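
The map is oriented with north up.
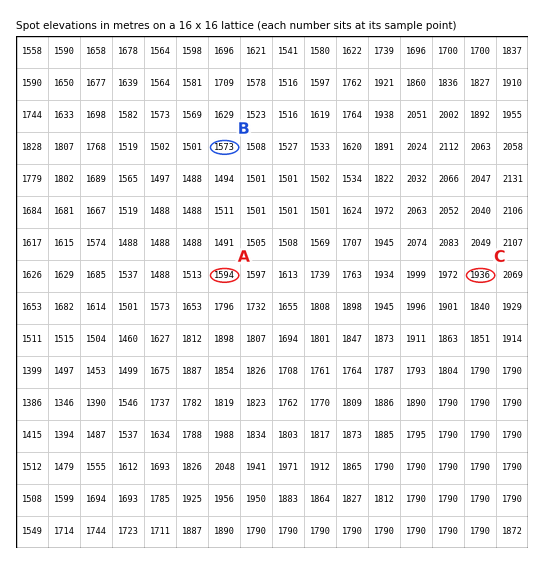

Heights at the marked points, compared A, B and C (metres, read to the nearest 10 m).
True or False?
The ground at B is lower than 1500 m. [False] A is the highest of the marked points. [False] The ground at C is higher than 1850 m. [True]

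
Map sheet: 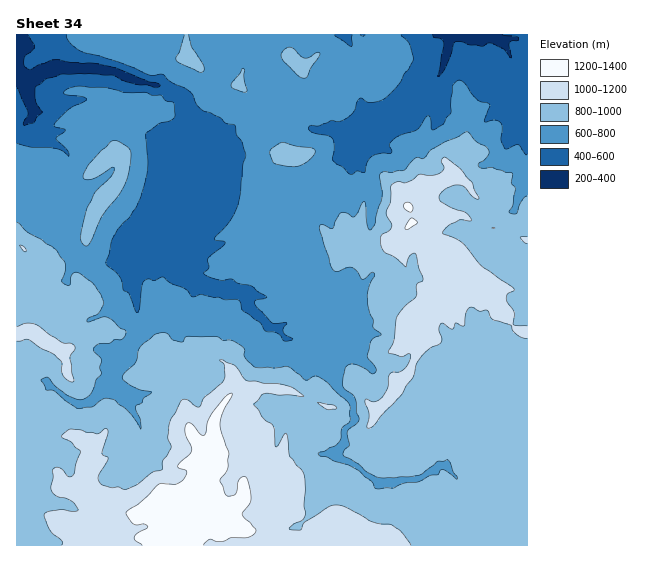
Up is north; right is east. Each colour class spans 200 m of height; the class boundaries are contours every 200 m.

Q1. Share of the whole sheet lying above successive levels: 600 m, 84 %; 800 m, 53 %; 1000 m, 18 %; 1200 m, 3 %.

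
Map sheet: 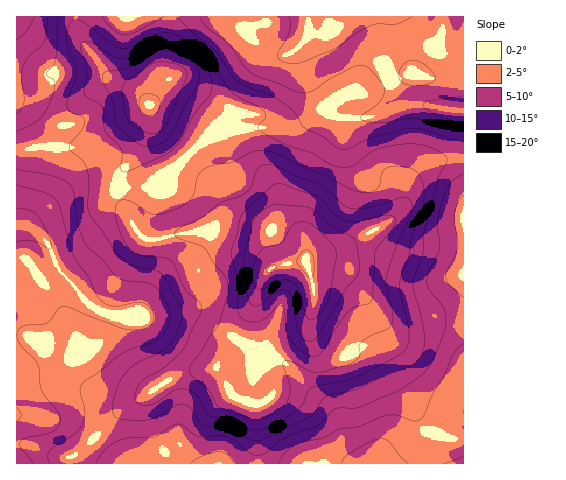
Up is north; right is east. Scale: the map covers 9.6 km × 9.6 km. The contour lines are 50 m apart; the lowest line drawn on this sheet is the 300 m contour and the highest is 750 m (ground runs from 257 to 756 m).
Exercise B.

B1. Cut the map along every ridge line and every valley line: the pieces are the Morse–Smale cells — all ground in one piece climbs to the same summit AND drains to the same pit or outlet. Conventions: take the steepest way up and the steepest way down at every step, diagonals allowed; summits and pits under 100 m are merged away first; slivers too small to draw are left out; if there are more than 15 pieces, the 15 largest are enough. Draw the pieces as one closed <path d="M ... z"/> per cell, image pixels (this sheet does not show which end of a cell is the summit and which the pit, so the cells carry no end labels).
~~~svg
<path d="M463 158l-22 2-18 8-11 11-5 10-3 14-4 8-22 17-37 20-27 7-8 6-20 2-16 6-9 12-9 27-36 59-27 4-10 3-49 30-13 10-28 30-19 13 0 6 393 1z"/><path d="M463 16l-222 0 1 8 7 11 11 11 12 7 12 1 7-2 13-11-4 9 1 11 4 13 17 29 0 5-14 12-16 8-43 0-31 4-21 14-38 37-11 5-29 1 0 5 3 10 12 23 10 11 7 2 62-12 23 0 17 4 13 6 7 30 13-5 20-2 8-6 27-7 43-23 16-14 4-8 3-14 5-10 11-11 18-8 23-2z"/><path d="M54 147l-16 0-22 4 1 313 52 0 1-7 19-13 28-30 13-10 49-30 10-3 27-4 36-59 11-31 10-10-7-29-13-6-17-4-23 0-60 12-9-2-8-8-8-14-6-12-4-15-43 0-13 7-33 26-5 3 7-8 13-21 8-27z"/><path d="M239 16l-162 1 0 10 4 13 24 33 6 6 28 14 11 13-3 25-13 26-14 18-1 14 29-1 11-5 38-37 21-14 31-4 43 0 16-8 14-12 0-5-13-22-8-20-1-11 2-7-11 9-7 2-12-1-12-7-11-11z"/><path d="M76 16l-60 1 0 86 16 6 19 17 3 10 1 11 23 0 13-4 58-38-10-12-28-14-6-6-9-14-14-17-5-15z"/><path d="M150 106l-59 37-13 4-23 0-3 22-8 27-19 27 4-1 16-14 30-19 43 0 2-14 14-18 13-26z"/><path d="M19 104l-3 0 0 46 38-3 0-11-3-10-19-17z"/>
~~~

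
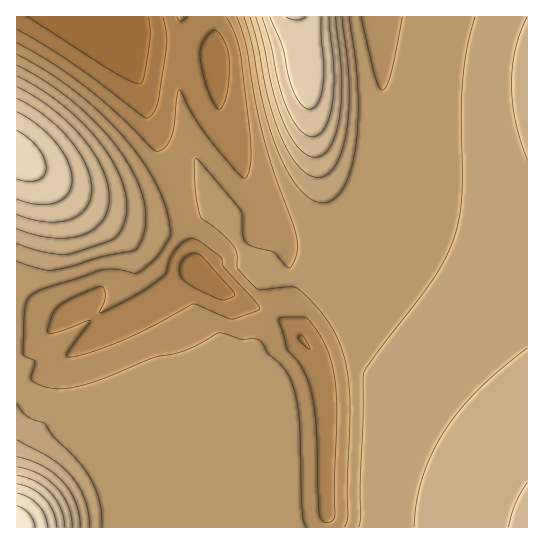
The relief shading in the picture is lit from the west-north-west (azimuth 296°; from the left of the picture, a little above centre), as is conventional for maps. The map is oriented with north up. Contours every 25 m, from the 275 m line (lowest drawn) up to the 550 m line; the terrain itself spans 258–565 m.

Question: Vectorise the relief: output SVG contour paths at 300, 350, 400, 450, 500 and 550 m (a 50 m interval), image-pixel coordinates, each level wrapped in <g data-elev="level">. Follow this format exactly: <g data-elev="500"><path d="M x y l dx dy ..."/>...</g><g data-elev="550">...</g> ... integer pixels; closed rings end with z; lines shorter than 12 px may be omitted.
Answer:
<g data-elev="300"><path d="M309 349l-9-8-1-6 3 0 3 3 5 9 0 3z"/><path d="M221 300l-26-12-12-9-3-5 0-7 2-6 4-5 8-3 7 2 33 38 1 2-1 2-9 3z"/><path d="M218 109l-5-8-7-15-6-31 1-8 2-6 5-7 6-4 4 2 6 9 5 18 0 20-2 15-5 13-3 3z"/><path d="M163 17l4 21-2 20-7 45-5 10-6 5-5-2-72-54-53-33"/></g><g data-elev="350"><path d="M306 527l-3-6-1-8-2-86-5-34-9-22-7-8-10-9-10-14-5-1-13 0-15-5-8-1-33 18-32 7-51 21-29 8-14 2-10-1-11-4-7-4 4-18-10-6-2-5 2-44 1-5 4-5 14-8 57-19 13-1 20 4 4 0 11-8 10-11 10-16 1-7-3-21-10-24-14-24-18-24-23-24-27-23-29-20-29-17"/><path d="M237 17l9 29 10 57 9 40 31 92 1 16-5 15-2 2-3-1-14-16-19-4-8-4-3-8-1-21-1-4-40-48-6-3 0 23 3 24 3 12 17 12 16 16 3 8 1 15 16 17 7 4 26-3 10 1 24 23 16 27 9 27 4 33-3 87 1 30-4 12"/><path d="M402 17l-11 57-5 13-4 3-4-5-4-12-12-56"/></g><g data-elev="400"><path d="M89 527l0-13-4-13-5-12-8-12-10-10-11-8-34-19"/><path d="M527 348l-28 22-22 21-18 20-16 22-12 22-9 23-5 24-3 25"/><path d="M17 243l18 7 19 4 12 1 12-3 37-14 9-13 3-18-2-17-7-17-9-18-14-18-16-18-20-17-21-14-21-12"/><path d="M250 17l8 28 10 54 13 37 9 18 9 13 10 8 9 2 9-3 9-9 7-16 4-20 2-23 0-25-7-64"/><path d="M527 17l-7 16-4 16-3 17-1 19 4 37 11 38"/></g><g data-elev="450"><path d="M72 527l-4-21-5-10-6-9-18-13-22-7"/><path d="M17 214l14 5 15 3 13 0 11-3 9-4 7-7 4-9 2-10-2-12-4-12-7-12-10-14-23-22-29-19"/><path d="M262 17l9 29 8 40 8 23 12 20 7 6 7 2 6-3 6-7 5-12 3-14 1-31-5-53"/></g><g data-elev="500"><path d="M57 527l-4-16-8-13-13-9-15-5"/><path d="M17 179l12 3 9-2 6-5 2-8-2-9-6-11-10-9-11-8"/><path d="M286 17l11 3 5-1 3-2"/></g><g data-elev="550"><path d="M35 527l-2-6-4-7-6-5-6-3"/></g>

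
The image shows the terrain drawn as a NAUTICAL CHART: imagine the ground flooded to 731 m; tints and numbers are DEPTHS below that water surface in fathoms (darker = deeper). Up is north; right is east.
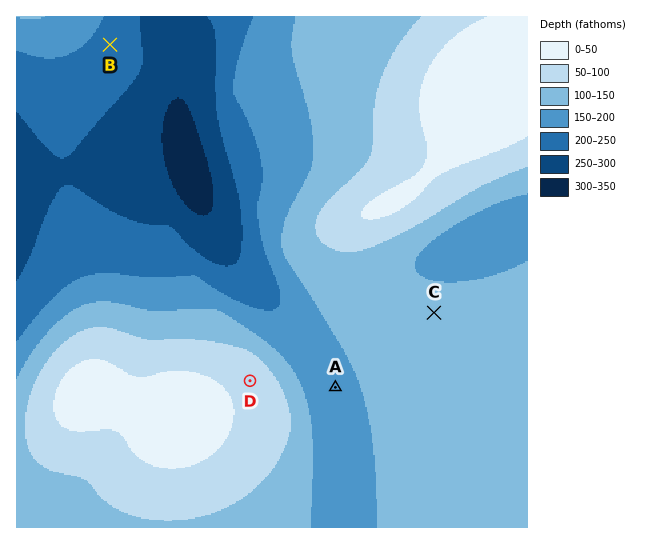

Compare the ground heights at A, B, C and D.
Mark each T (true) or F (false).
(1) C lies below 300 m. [F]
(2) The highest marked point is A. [F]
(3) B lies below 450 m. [T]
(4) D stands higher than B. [T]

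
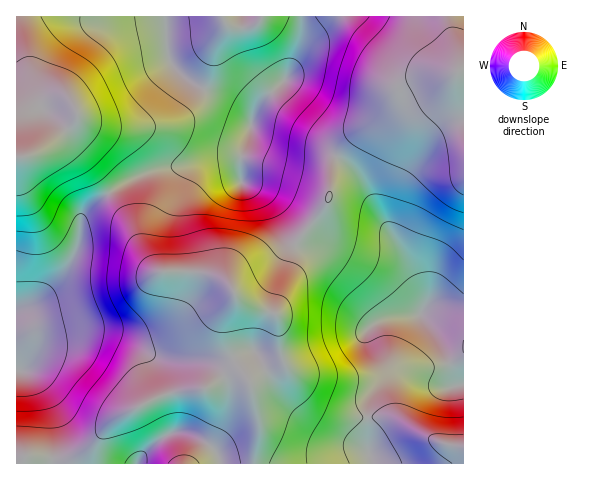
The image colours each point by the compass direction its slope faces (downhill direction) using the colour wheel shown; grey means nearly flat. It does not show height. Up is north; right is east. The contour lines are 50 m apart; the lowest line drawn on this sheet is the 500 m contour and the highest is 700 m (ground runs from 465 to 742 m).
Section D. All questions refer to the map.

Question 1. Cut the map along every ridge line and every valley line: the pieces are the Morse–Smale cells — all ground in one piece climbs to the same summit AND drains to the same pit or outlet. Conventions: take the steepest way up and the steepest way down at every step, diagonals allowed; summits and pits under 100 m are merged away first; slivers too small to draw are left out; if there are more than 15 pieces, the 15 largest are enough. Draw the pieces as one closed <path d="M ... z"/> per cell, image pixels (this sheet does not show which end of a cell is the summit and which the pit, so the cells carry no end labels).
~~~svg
<path d="M463 16l-162 0 0 23-5 16-12 26-21 18-10 17-2 14-11 30-1 11-2-10-6-3-20 0-24 7-22 3-18 4-38 21 21 31 17 35 11 13 37 0 14 2 15 6 8 7 3 11-9 21 0 18 8 24 11 13-9-3-29 17-38 5-18 7-34 17-29 32-18 9-20 1-25-2-8 3 0 4 237-1 6-40-11-42 33-21-4-21 0-18-4-8 10-28 8-35 36-48 6-42 6-9 18-18 28-19 20-23 20-10 21-4 17-8z"/><path d="M463 70l-16 7-21 4-20 10-20 23-28 19-22 25-5 15 0 13-3 16-36 48-8 35-10 28 4 8 0 18 4 21-33 21 11 42-5 41 116 0-3-11-1-29 0-20 4-11 21-23 19-11 13-16 4-11-2-10-5-7 3-5 7-4 33 1z"/><path d="M300 16l-283 0-1 141 13-1 24-12 11-1 18 15 27 35 38-21 18-4 22-3 24-7 20 0 6 3 2 10 1-11 11-30 2-14 10-17 21-18 12-26 5-16z"/><path d="M109 193l-17 12-10 11-5 34-15 27-26 25-20 9 1 149 8-3 25 2 20-1 18-9 19-23 13-11 39-19 22-6 26-2 25-16 10-1-10-15-6-19 0-18 9-21-3-11-8-7-15-6-14-2-37 0-11-13-17-35z"/><path d="M444 306l-13 0-9 6-1 3 5 7 2 10-4 11-13 16-19 11-22 26-3 8 1 49 4 11 92-1 0-155z"/><path d="M64 143l-8 0-23 12-17 3 1 152 19-8 26-25 15-27 5-34 10-11 16-11-26-36z"/>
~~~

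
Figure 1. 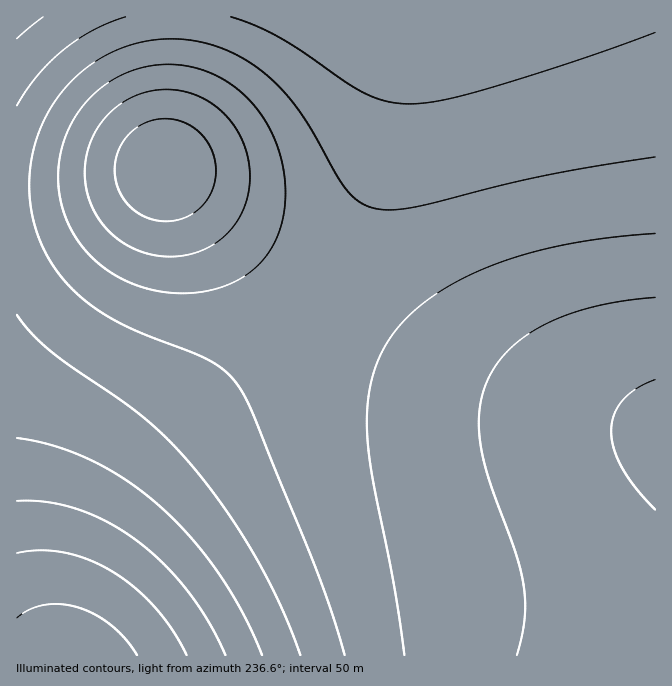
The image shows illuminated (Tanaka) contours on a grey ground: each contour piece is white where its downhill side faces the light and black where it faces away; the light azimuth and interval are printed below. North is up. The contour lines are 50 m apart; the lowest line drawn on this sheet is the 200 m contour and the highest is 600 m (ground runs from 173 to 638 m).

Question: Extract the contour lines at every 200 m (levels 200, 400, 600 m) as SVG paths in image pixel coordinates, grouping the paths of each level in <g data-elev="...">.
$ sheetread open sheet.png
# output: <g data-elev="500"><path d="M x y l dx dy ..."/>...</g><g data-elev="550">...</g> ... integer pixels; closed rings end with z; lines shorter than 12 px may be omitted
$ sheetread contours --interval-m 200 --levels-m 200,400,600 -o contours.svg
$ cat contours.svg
<g data-elev="200"><path d="M17 618l13-9 15-4 17-1 16 4 17 7 17 11 13 13 12 16"/></g><g data-elev="400"><path d="M17 315l15 19 20 18 72 50 26 21 24 22 21 25 33 44 29 45 24 48 19 48"/><path d="M655 32l-82 30-91 28-45 11-32 3-20-3-20-8-18-10-66-45-24-12-26-9"/><path d="M126 17l-34 14-29 19-25 25-21 31"/></g><g data-elev="600"><path d="M655 380l-18 8-14 12-9 15-3 17 3 18 8 18 14 20 19 22"/><path d="M155 220l20 0 19-7 7-6 7-9 7-18 0-20-8-18-13-14-9-5-10-3-10-1-10 1-10 3-8 4-14 15-7 18 0 20 7 18 14 14z"/></g>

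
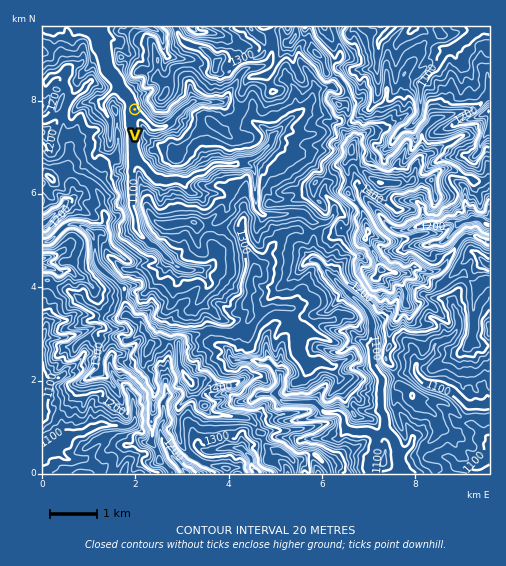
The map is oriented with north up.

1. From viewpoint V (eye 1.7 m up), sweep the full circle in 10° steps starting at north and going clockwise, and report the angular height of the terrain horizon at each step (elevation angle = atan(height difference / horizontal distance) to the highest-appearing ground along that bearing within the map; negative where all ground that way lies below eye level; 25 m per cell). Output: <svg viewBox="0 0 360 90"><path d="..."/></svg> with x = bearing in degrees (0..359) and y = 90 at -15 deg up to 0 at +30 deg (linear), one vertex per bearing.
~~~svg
<svg viewBox="0 0 360 90"><path d="M0 40l10 0 10-4 10-4 10 2 10-8 10-4 10 0 10 3 10 4 10 5 10 9 10 6 10-2 10-1 10 1 10 2 10 2 10 0 10-1 10-2 10-2 10-1 10-1 10-1 10-2 10-2 10-1 10 4 10 5 10 2 10 3 10 4 10 4 10-5 10-7"/></svg>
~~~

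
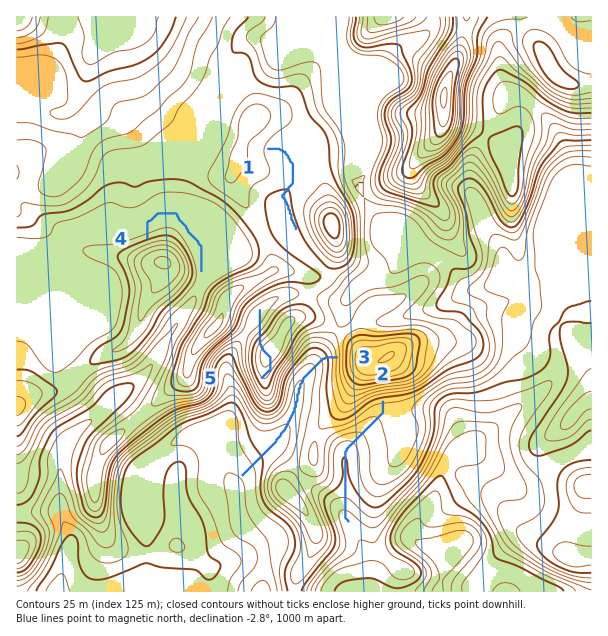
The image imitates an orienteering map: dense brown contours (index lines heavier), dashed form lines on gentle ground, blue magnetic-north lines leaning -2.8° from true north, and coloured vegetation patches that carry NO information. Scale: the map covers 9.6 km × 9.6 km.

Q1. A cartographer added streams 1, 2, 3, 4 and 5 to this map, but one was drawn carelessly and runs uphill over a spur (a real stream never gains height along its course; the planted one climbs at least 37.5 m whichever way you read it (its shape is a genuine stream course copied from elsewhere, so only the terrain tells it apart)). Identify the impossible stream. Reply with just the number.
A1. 5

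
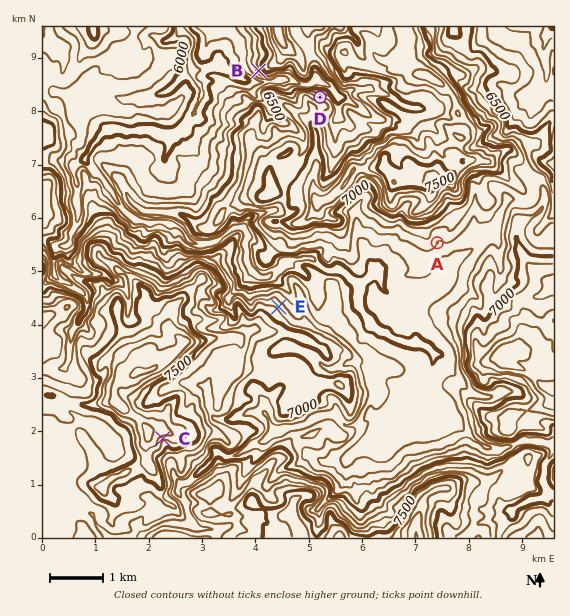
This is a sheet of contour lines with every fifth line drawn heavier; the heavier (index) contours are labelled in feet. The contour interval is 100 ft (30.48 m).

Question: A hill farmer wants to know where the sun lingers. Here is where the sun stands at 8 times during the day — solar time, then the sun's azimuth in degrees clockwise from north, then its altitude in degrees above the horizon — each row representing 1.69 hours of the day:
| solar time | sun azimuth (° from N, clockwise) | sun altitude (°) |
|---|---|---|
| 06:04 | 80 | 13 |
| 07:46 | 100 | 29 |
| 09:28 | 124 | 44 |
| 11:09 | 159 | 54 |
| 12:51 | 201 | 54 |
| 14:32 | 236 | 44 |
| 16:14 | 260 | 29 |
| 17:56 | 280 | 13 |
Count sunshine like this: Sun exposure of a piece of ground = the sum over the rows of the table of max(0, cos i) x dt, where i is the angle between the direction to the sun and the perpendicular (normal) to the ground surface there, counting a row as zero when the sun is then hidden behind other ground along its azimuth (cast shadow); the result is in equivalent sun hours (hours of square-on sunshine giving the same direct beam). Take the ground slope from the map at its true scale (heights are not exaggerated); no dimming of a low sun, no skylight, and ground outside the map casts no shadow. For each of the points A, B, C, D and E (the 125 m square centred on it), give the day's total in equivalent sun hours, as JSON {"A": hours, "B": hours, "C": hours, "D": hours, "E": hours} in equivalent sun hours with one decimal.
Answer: {"A": 7.7, "B": 7.8, "C": 7.9, "D": 5.7, "E": 6.9}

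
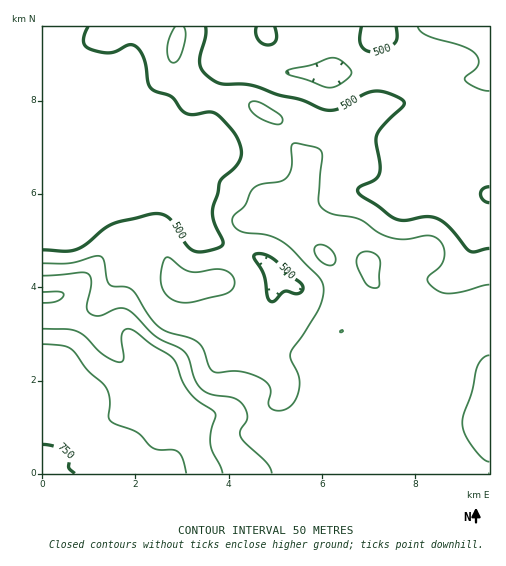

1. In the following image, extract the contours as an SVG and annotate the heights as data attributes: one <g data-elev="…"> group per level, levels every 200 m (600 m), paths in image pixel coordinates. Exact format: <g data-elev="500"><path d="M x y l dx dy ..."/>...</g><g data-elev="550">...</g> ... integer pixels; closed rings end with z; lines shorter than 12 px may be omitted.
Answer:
<g data-elev="600"><path d="M272 473l-5-10-22-20-5-7 0-6 7-13 0-5-4-7-9-7-22-3-11-6-6-9-6-21-5-8-28-15-21-21-8-6-10-1-18 8-9-2-3-4 0-3 4-26-1-5-3-3-6-1-38 4"/><path d="M489 355l-6 3-6 8-5 25-8 23-2 8 2 11 6 10 11 14 8 5"/><path d="M373 288l4 0 2-2 1-26-6-7-11-1-5 4-1 10 9 17z"/><path d="M326 265l5 0 4-2 1-4-2-5-8-8-5-1-4 0-3 4 2 6 4 6z"/></g>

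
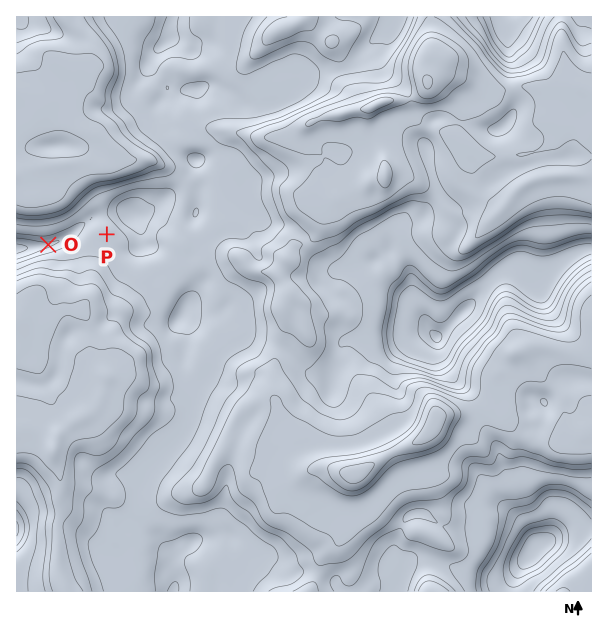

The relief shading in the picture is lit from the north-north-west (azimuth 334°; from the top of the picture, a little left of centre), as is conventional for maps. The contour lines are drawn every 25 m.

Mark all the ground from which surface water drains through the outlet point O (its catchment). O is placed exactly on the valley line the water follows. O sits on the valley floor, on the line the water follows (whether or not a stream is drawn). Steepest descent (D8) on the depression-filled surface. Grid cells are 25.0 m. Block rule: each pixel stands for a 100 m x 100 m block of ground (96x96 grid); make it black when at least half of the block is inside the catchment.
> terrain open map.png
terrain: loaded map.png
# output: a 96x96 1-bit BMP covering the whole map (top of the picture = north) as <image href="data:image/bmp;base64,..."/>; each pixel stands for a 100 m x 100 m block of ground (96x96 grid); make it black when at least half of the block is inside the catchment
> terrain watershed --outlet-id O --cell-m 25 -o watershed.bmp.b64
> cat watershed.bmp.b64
<image width="96" height="96" href="data:image/bmp;base64,Qk2+BAAAAAAAAD4AAAAoAAAAYAAAAGAAAAABAAEAAAAAAIAEAAATCwAAEwsAAAIAAAAAAAAA////AAAAAAAAAAAAAAAAAAAAAAAAAAAAAAAAAAAAAAAAAAAAAAAAAAAAAAAAAAAAAAAAAAAAAAAAAAAAAAAAAAAAAAAAAAAAAAAAAAAAAAAAAAAAAAAAAAAAAAAAAAAAAAAAAAAAAAAAAAAAAAAAAAAAAAAAAAAAAAAAAAAAAAAAAAAAAAAAAAAAAAAAAAAAAAAAAAAAAAAAAAAAAAAAAAAAAAAAAAAAAAAAAAAAAAAAAAAAAAAAAAAAAAAAAH+AAAAAAAAAAAAAA//4AAAAAAAAAAAA///+AAAAAAAAAAAB////AAAAAAAAAAAB////AAAAAAAAAAAB////gAAAAAAAAAAB////gAAAAAAAAAAD////wAAAAAAAAAAD////wAAAAAAAAAAB////4AAAAAAAAAAB////4AAAAAAAAAAB////8AAAAAAAAAAA////8AAAAAAAAAAAP///+AAAAAAAAAAAD///+AAAAAAAAAAAB////AAAAAAAAAAAA////wAAAAAAAAAAA////+AAAAAAAAAAA////+AAAAAAAAAAAf///+AAAAAAAAAAAf///+AAAAAAAAAAAf///+AAAAAAAAAAA////+AAAAAAAAAAB////+AAAAAAAAAAD////+AAAAAAAAAAD/////AAAAAAAAAAD/////AAAAAAAAAAD/////AAAAAAAAAAD/////gAAAAAAAAAD/////gAAAAAAAD8D/////gAAAAAAAB+H/////gAAAAAAAB///////gAAAAAAAA///////gAAAAAAAAf//////gAAAAAAAAP//////gAAAAAAAAH//////AAAAAAAAAH//////AAAAAAAAAH//////AAAAAAAAAH//////AAAAAAAAAH//////gAAAAAAAAH//////wAAAAAAAAH//////wAAAAAAAAH//////+AAAAAAAAH///////AAAAAAAAH///////gAAAAAAAH///////gAAAAAAAH///////gAAAAAAAH///////gAAAAAAAH///////wAAAAAAAH///////4AAAAAAA/////////AAAAAAA/////////wAAAAAA/////////4AAAAAB//////////AAAAAAf/////////AAAAAAAef//////+AAAAAAAAcH/////+AAAAAAAAID/////+AAAAAAAAAB/////8AAAAAAAAAAH////8AAAAAAAAAAB/AP/4AAAAAAAAAAAAAD/4AAAAAAAAAAAAAA/4AAAAAAAAAAAAAAH4AAAAAAAAAAAAAAAAAAAAAAAAAAAAAAAAAAAAAAAAAAAAAAAAAAAAAAAAAAAAAAAAAAAAAAAAAAAAAAAAAAAAAAAAAAAAAAAAAAAAAAAAAAAAAAAAAAAAAAAAAAAAAAAAAAAAAAAAAAAAAAAAAAAAAAAAAAAAAAAAAAAAAAAAAAAAAAAAAAAAAAAAAAAAAAAAAAAAAAAAAAAAAAAAAAAAAAAAAAAAAAAAAAAAAAAAAAAAAAAAAAAAAAAAAAAAAAAAAAAAAA="/>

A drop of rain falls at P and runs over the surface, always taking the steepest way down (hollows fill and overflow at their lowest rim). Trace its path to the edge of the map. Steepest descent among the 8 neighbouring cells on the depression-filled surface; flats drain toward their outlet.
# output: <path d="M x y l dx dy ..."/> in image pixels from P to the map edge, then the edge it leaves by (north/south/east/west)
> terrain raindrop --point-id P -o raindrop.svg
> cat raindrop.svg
<path d="M107 234l7-7 2 0 0-2-6-6-2 0-6-4-1 1-6 0-2 2-3 0-18 16-13 8-3 0-6 3-6 0-2 1-24 2-1 1"/>
exit: west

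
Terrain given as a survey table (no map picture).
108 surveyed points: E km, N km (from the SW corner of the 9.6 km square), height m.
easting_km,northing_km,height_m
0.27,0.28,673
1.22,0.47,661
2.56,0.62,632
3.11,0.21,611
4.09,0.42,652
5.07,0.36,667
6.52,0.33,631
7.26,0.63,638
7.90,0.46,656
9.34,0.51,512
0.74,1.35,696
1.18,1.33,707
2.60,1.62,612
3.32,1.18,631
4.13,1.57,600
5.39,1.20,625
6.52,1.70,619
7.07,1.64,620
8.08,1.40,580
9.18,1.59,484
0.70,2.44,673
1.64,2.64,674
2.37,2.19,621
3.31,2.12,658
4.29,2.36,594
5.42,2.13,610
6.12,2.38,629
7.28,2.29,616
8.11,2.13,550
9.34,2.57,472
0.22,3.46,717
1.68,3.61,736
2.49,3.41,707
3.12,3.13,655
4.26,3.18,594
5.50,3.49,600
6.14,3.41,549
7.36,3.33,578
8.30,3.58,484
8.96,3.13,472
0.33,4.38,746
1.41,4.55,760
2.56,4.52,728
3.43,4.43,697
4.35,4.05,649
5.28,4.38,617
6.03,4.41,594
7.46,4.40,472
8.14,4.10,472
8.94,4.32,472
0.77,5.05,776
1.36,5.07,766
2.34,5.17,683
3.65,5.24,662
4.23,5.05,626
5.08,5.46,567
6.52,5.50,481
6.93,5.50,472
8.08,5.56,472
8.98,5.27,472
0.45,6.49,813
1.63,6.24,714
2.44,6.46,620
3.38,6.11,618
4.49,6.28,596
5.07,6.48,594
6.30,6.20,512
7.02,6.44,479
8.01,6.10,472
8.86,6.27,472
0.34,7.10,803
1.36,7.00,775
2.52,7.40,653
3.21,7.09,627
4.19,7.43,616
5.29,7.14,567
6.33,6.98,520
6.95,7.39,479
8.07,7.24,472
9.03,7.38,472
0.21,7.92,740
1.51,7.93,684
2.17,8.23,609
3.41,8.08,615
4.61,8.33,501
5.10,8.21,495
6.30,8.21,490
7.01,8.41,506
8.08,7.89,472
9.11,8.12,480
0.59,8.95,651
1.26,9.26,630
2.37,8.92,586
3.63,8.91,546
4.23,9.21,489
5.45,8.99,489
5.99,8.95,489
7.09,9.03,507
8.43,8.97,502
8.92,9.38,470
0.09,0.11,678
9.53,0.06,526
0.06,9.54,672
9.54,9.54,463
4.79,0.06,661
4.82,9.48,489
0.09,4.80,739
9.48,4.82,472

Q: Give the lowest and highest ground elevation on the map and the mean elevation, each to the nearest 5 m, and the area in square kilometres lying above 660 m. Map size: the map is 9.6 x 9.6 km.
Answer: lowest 465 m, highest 820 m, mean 595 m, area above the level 21.8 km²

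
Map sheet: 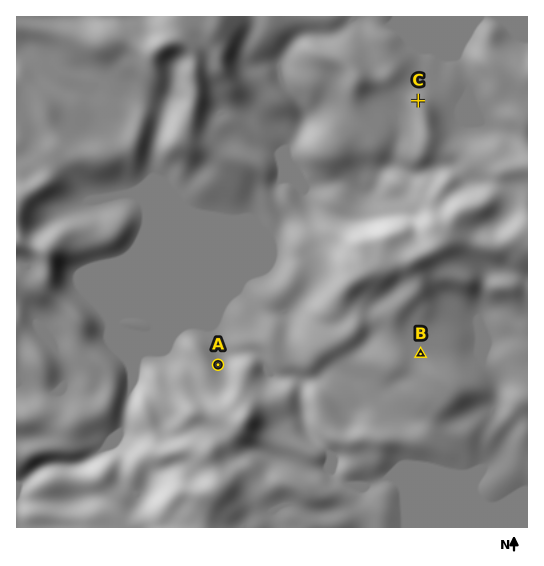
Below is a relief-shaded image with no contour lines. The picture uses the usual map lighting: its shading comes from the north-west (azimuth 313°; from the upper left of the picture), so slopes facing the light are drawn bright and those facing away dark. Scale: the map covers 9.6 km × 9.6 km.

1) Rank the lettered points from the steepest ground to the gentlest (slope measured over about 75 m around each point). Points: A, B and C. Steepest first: A C B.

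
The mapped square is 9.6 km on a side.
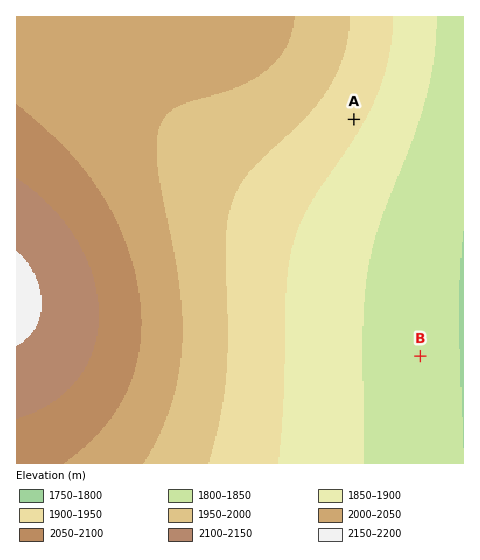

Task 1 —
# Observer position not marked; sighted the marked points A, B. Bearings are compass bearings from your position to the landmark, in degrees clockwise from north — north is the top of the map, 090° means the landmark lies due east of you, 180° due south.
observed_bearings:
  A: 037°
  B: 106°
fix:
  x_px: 219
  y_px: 298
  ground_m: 1960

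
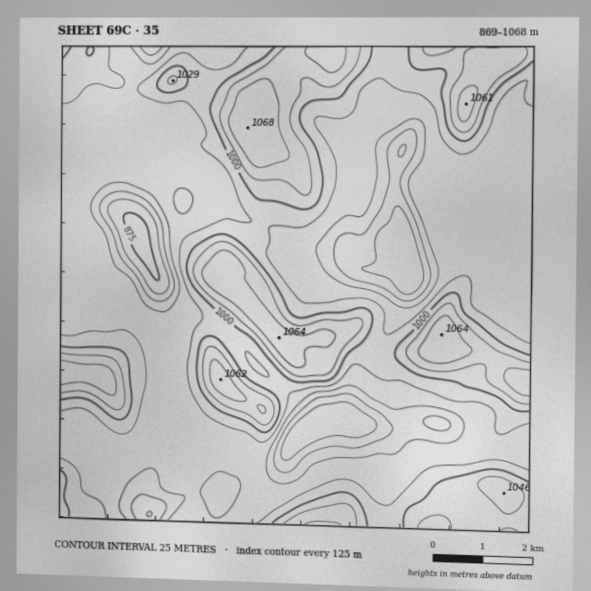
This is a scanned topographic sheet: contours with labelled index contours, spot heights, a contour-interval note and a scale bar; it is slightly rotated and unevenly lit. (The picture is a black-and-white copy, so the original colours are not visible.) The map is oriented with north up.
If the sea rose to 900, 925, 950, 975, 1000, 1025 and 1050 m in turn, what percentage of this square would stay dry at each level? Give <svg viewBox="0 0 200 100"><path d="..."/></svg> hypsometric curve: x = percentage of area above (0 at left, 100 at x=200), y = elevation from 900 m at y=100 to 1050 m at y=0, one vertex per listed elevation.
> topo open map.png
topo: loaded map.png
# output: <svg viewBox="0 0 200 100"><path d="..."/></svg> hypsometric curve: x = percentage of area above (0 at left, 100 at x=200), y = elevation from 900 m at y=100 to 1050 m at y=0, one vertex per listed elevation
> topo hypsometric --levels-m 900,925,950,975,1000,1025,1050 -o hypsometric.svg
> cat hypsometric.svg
<svg viewBox="0 0 200 100"><path d="M192 100l-8-17-14-16-83-17-35-17-21-16-19-17"/></svg>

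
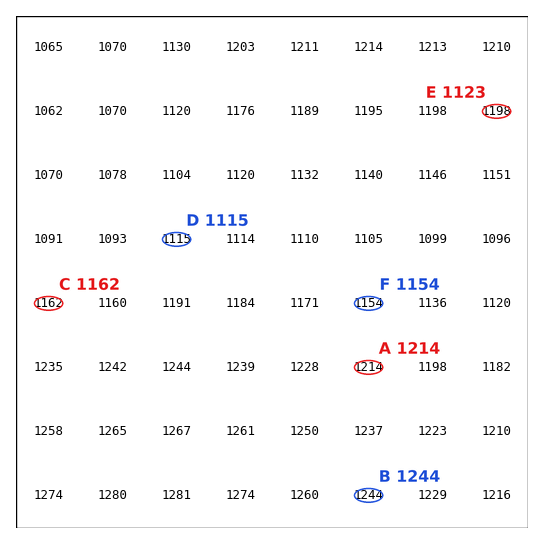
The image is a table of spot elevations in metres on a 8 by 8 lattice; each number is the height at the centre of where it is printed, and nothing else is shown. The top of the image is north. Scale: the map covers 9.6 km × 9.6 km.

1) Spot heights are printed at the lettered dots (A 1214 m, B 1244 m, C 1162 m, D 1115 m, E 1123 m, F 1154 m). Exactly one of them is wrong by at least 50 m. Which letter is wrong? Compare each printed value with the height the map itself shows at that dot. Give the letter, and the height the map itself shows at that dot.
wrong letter E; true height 1198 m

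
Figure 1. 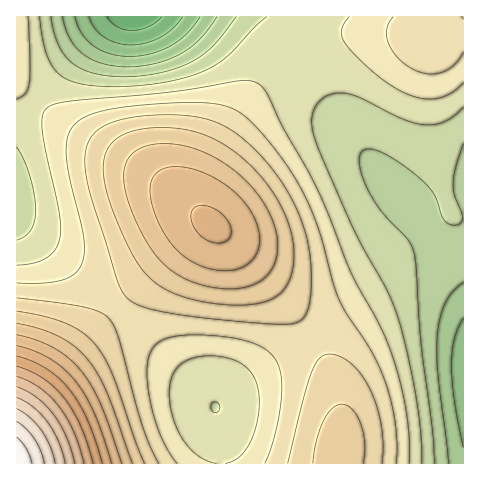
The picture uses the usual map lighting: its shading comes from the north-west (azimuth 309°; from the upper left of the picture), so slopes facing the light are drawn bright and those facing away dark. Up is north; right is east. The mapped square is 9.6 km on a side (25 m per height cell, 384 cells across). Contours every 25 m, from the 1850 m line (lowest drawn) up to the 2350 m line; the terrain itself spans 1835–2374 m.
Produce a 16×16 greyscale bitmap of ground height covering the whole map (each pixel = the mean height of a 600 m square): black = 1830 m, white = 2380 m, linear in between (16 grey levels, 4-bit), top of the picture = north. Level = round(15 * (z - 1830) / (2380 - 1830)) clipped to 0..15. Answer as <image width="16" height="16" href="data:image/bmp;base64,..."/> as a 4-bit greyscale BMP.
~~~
<image width="16" height="16" href="data:image/bmp;base64,Qk32AAAAAAAAAHYAAAAoAAAAEAAAABAAAAABAAQAAAAAAIAAAAATCwAAEwsAABAAAAAAAAAAAAAAABEREQAiIiIAMzMzAERERABVVVUAZmZmAHd3dwCIiIgAmZmZAKqqqgC7u7sAzMzMAN3d3QDu7u4A////AOyodVRWd3VC26hlRFVnZUK6l2VEVWdlQqmGVURVZmUyh3ZlVVZmVDJ2ZmZmZmVUMlVmZ3h3ZUQzRVZ4iIdlQzNFVniZh2RDM0VniJiGVDMzRWeIiHZUMzNFZ3d3ZUQzRFVWZmZVREREVEREVVRERVVUMiM0RERVZVMhESNERVVm"/>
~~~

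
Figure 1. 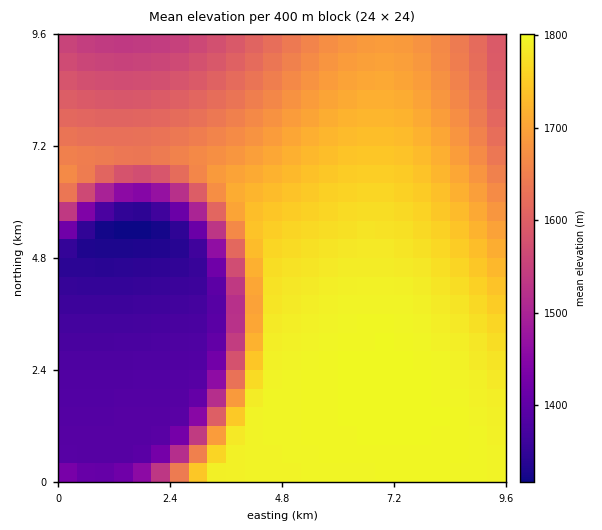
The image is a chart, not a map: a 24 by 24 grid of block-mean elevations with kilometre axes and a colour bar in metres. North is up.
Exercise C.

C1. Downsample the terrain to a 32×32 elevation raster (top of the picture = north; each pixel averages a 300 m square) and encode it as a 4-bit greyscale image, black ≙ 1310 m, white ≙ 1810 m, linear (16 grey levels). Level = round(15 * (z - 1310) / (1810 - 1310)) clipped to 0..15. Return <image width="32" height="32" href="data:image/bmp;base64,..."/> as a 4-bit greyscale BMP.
<image width="32" height="32" href="data:image/bmp;base64,Qk12AgAAAAAAAHYAAAAoAAAAIAAAACAAAAABAAQAAAAAAAACAAATCwAAEwsAABAAAAAAAAAAAAAAABEREQAiIiIAMzMzAERERABVVVUAZmZmAHd3dwCIiIgAmZmZAKqqqgC7u7sAzMzMAN3d3QDu7u4A////AEMzNGis7u////////////8yIiM1et7/////////////IiIiI1e97////////////yIiIiI1jO////////////4iIiIiI2re///////////+IiIiIiNIzv//////////7iIiIiIiNq3//////////+4iIiIiIjWc7/////////7uIiIiIiIkfO7////////u7iIiIiIiI3vu7///////7u4iIiIiIiNq3u7//////u7uIiIiIiIjat7u7////+7u7SIiIiIiI2re7u7///7u7u0RERERIiNq3u7u7v7u7u7dEREREREjat7u7u7u7u7t3RERERERJHve7u7u7u7u7dwRERERESWM3u7u7u7u7t3cMQAAABI2rN3u7u7u7u3dzFMQAAETWL3d3u7u7u7d3MuFMhESNXrN3d3e7u7u3dzLqGVERGebzN3d3d7u3d3Mu7qYd3eJu8zM3d3d3d3dzLq6qpmZq7u8zM3d3d3d3Mu6qqqqqqq7u8zM3d3d3czLqqqqqqqqqru8zMzd3dzMu6mZmZmZmqqru8zMzd3MzLqpmZmZmZmaqru7zMzMzMu6qZiIiIiZmaqru7zMzMzLupmIiIiIiJmaqru7zMzMu6qZiId3iIiJmaqru7zMy7uqmId3d3d4iJmaqru7zLu7qph3d3d3d4iJmaq7u7u7u6qY"/>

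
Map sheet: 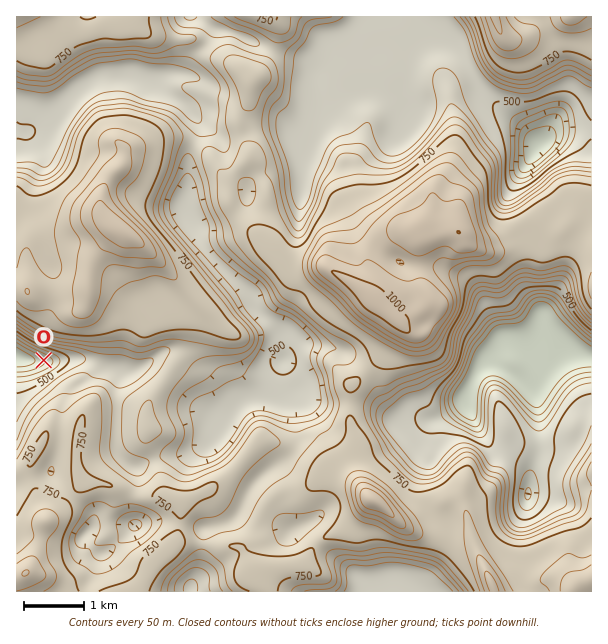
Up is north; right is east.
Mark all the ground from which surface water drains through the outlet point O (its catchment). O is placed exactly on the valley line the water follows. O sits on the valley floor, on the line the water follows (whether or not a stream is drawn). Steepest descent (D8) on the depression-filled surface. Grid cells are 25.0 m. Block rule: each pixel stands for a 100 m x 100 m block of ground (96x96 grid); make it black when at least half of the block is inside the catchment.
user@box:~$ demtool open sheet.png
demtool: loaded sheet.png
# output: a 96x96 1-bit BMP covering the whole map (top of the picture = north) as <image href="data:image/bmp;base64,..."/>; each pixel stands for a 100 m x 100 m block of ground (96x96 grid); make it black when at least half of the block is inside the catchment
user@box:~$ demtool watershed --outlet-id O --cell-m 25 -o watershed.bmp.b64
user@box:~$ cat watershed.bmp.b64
<image width="96" height="96" href="data:image/bmp;base64,Qk2+BAAAAAAAAD4AAAAoAAAAYAAAAGAAAAABAAEAAAAAAIAEAAATCwAAEwsAAAIAAAAAAAAA////AAAAAAD///AAAAAAAAAAAAD///gAAAAAAAAAAAD///wAAAAAAAAAAAA///wAAAAAAAAAAAA///4AAAAAAAAAAAAf//8AAAAAAAAAAAAf//+AAAAAAAAAAAAP///AAAAAAAAAAAAP///gAAAAAAAAAAAP///gAAAAAAAAAAAP///gAAAAAAAAAAAH///gAAAAAAAAAAAD///gAAAAAAAAAAAB///gAAAAAAAAAAAA///gAAAAAAAAAAAAf//AAAAAAAAAAAAAP/+AAAAAAAAAAAAAH/8AAAAAAAAAAAAAH/8AAAAAAAAAAAAAP/8AAAAAAAAAAAAAP/4AAAAAAAAAAAAAP/4AAAAAAAAAAAAAP/4AAAAAAAAAAAAAP/4AAAAAAAAAAAAAP/wAAAAAAAAAAAAAP/wAAAAAAAAAAAAAP/wAAAAAAAAAAAAAH/wAAAAAAAAAAAAAH/wAAAAAAAAAAAAAH/wAAAAAAAAAAAAAP/wAAAAAAAAAAAAAf/wAAAAAAAAAAAAAf/4AAAAAAAAAAAAAf/4AAAAAAAAAAAAAf/8AAAAAAAAAAAAAP/+AAAAAAAAAAAAAP//AAAAAAAAAAAAAP//AAAAAAAAAAAAH///gAAAAAAAAAAAH///wAAAAAAAAAAAD///wAAAAAAAAAAAD///wAAAAAAAAAAAD///wAAAAAAAAAAAD///wAAAAAAAAAAAB///wAAAAAAAAAAAA///wAAAAAAAAAAAAP//wAAAAAAAAAAAAH//4AAAAAAAAAAAAD//8AAAAAAAAAAAAD//4AAAAAAAAAAAAD//wAAAAAAAAAAAAD//gAAAAAAAAAAAAD//AAAAAAAAAAAAAD/+AAAAAAAAAAAAAD/8AAAAAAAAAAAAAB/4AAAAAAAAAAAAAA/wAAAAAAAAAAAAAAfgAAAAAAAAAAAAAAPAAAAAAAAAAAAAAAEAAAAAAAAAAAAAAAAAAAAAAAAAAAAAAAAAAAAAAAAAAAAAAAAAAAAAAAAAAAAAAAAAAAAAAAAAAAAAAAAAAAAAAAAAAAAAAAAAAAAAAAAAAAAAAAAAAAAAAAAAAAAAAAAAAAAAAAAAAAAAAAAAAAAAAAAAAAAAAAAAAAAAAAAAAAAAAAAAAAAAAAAAAAAAAAAAAAAAAAAAAAAAAAAAAAAAAAAAAAAAAAAAAAAAAAAAAAAAAAAAAAAAAAAAAAAAAAAAAAAAAAAAAAAAAAAAAAAAAAAAAAAAAAAAAAAAAAAAAAAAAAAAAAAAAAAAAAAAAAAAAAAAAAAAAAAAAAAAAAAAAAAAAAAAAAAAAAAAAAAAAAAAAAAAAAAAAAAAAAAAAAAAAAAAAAAAAAAAAAAAAAAAAAAAAAAAAAAAAAAAAAAAAAAAAAAAAAAAAAAAAAAAAAAAAAAAAAAAAAAAAAAAAAAAAAAAAAAAAAAAAAAAAAAAAAAAAAAAAAAAAAAAAAAAAAAAAAAAAAAAAAAAAAAAAAAAAAAAAAAAAAAAAAAAAAAAAAAAAAAAAAAAAAAAAAAAAAAAAAAAAAAAAAAA="/>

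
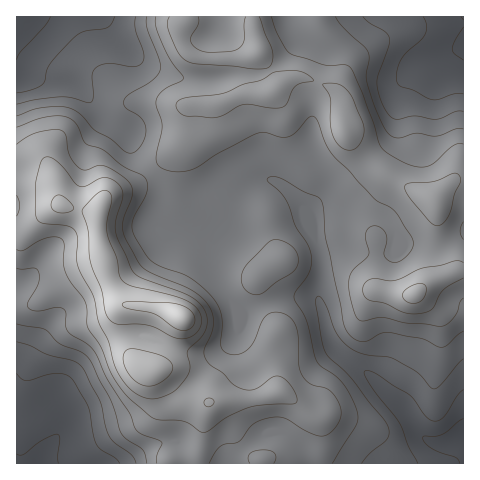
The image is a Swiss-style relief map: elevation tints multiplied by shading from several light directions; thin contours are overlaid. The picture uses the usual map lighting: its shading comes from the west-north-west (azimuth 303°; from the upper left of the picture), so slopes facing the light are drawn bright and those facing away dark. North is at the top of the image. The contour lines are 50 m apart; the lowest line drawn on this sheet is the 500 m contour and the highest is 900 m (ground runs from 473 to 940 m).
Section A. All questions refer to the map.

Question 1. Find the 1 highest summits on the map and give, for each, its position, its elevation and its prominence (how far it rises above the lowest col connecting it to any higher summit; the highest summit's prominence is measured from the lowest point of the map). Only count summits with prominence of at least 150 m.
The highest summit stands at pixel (181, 318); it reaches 940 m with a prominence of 467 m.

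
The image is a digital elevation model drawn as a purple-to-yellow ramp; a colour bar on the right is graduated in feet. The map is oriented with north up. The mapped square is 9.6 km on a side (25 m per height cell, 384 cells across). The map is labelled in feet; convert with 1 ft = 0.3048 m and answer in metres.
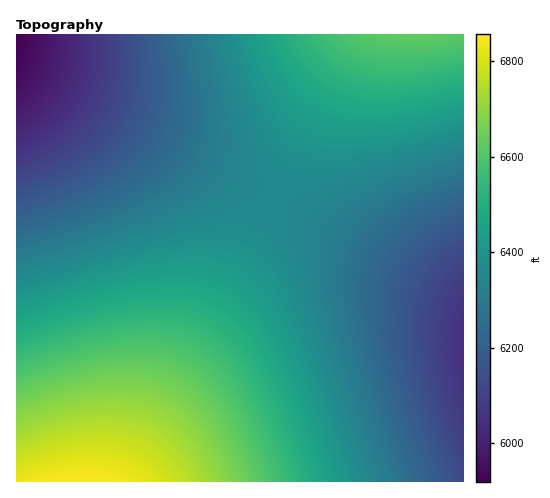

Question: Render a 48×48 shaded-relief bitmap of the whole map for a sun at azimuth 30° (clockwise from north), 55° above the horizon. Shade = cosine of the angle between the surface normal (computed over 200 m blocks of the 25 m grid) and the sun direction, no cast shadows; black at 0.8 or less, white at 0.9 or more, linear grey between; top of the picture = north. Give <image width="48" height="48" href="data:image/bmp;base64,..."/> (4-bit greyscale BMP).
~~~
<image width="48" height="48" href="data:image/bmp;base64,Qk32BAAAAAAAAHYAAAAoAAAAMAAAADAAAAABAAQAAAAAAIAEAAATCwAAEwsAABAAAAAAAAAAAAAAABEREQAiIiIAMzMzAERERABVVVUAZmZmAHd3dwCIiIgAmZmZAKqqqgC7u7sAzMzMAN3d3QDu7u4A////AFVVVVVVVVVVVVVVVVVVVVVVVVVVVVVVVVVVVVVVVVVVVVVVVVVVVVVVVVVVVVVVVVVVVVVVVVVVVVVVVVVVVVVVVVVVVVVVVVVVVVVVVVVVVVVVVVVVVVVVVVVVVVVVVVVVVVVVVVVVVVVVVVVVVVVVVVVVVVVVVVVVVVVVVVVVVVVVVVVVVVVVVVVVVVVVVVVVVVVVVVVVVVVVVVVVVVVVVVVVVVVVVVVVVVVVVVVVVVVVVVVVVVVVVVVVVVVVVVVVVVVVVVVVVVVVVVVVVVVVVVVVVVVVVVVVVVVVVVVVVVVVVVVVVVVVVVVVVVVVVVVVVVVVVVVVVVVVVVVVVVVVVVVVVVVVVVVVVVVVVVVVVVVVVVVVVVVVVVVVVVVVVVVVVVVVVVVVVVVVVVVVVVVVVVVVVVVURFVVVVVVVVVVVVVVVVVVVVVVVVVVVVVERFVVVVVVVVVVVVVVVVVVVVVVVVVVVURERFVVVVVVVVVVVVVVVVVVVVVVVVVVRERERFVVVVVVVVVVVVVVVVVVVVVVVVVERERERFVVVVVVVVVVVVVVVVVVVVVVVUREREREQ1VVVVVVVVVVVVVVVVVVVVVVRERERERDM1VVVVVVVVVVVVVVVVVVVVVEREREREMzM1VVVVVVVVVVVVVVVVVVVUREREREQzMzM1VVVVVVVVVVVVVVVVVVRERERERDMzMzM1VVVVVVVVVVVVVVVVVEREREREMzMzMzIlVVVVVVVVVVVVVVVUREREREQzMzMzMiIlVVVVVVVVVVVVVUREREREREMzMzMyIiIlVVVVVVVVVVVVREREREREQzMzMzIiIiIlVVVVVVVVVVRERERERERDMzMzMyIiIiIlVVVVVVVVVERERERERDMzMzMzIiIiIiIVVVVVVVVUREREREREMzMzMzMiIiIiIhEVVVVVVVREREREREQzMzMzMyIiIiIiEREVVVVVVERERERERDMzMzMzIiIiIiIREREVVVVUREREREREMzMzMzMiIiIiIhEREREVVVREREREREQzMzMzMiIiIiIiEREREREVVERERERERDMzMzMyIiIiIiIREREREREUREREREREMzMzMzIiIiIiIhEREREREREUREREREQzMzMzMiIiIiIiEREREREREREURERERDMzMzMyIiIiIiIREREREREREREUREREMzMzMzIiIiIiIREREREREREREREUREQzMzMzMiIiIiIhEREREREREREREREURDMzMzMyIiIiIiEREREREREREREREREUMzMzMzIiIiIiIRERERERERERERERERETMzMzMiIiIiIhERERERERERERERERERETMzMyIiIiIiERERERERERERERERERERETMzIiIiIiIRERERERERERERERERERERETMyIiIiIhERERERERERERERERERERERETIiIiIiERERERERERERERERERERERERESIiIiIRERERERERERERERERERERERERESIiIiEREREREREREREREAAREREREREREQ=="/>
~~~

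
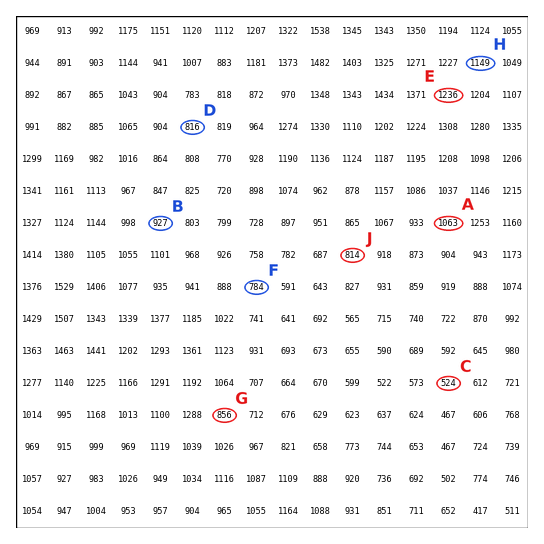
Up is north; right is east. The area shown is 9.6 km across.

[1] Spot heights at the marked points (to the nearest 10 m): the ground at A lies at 1060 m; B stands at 930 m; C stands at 520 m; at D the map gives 820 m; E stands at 1240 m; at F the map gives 780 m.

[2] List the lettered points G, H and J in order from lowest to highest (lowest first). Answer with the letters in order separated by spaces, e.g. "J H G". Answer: J G H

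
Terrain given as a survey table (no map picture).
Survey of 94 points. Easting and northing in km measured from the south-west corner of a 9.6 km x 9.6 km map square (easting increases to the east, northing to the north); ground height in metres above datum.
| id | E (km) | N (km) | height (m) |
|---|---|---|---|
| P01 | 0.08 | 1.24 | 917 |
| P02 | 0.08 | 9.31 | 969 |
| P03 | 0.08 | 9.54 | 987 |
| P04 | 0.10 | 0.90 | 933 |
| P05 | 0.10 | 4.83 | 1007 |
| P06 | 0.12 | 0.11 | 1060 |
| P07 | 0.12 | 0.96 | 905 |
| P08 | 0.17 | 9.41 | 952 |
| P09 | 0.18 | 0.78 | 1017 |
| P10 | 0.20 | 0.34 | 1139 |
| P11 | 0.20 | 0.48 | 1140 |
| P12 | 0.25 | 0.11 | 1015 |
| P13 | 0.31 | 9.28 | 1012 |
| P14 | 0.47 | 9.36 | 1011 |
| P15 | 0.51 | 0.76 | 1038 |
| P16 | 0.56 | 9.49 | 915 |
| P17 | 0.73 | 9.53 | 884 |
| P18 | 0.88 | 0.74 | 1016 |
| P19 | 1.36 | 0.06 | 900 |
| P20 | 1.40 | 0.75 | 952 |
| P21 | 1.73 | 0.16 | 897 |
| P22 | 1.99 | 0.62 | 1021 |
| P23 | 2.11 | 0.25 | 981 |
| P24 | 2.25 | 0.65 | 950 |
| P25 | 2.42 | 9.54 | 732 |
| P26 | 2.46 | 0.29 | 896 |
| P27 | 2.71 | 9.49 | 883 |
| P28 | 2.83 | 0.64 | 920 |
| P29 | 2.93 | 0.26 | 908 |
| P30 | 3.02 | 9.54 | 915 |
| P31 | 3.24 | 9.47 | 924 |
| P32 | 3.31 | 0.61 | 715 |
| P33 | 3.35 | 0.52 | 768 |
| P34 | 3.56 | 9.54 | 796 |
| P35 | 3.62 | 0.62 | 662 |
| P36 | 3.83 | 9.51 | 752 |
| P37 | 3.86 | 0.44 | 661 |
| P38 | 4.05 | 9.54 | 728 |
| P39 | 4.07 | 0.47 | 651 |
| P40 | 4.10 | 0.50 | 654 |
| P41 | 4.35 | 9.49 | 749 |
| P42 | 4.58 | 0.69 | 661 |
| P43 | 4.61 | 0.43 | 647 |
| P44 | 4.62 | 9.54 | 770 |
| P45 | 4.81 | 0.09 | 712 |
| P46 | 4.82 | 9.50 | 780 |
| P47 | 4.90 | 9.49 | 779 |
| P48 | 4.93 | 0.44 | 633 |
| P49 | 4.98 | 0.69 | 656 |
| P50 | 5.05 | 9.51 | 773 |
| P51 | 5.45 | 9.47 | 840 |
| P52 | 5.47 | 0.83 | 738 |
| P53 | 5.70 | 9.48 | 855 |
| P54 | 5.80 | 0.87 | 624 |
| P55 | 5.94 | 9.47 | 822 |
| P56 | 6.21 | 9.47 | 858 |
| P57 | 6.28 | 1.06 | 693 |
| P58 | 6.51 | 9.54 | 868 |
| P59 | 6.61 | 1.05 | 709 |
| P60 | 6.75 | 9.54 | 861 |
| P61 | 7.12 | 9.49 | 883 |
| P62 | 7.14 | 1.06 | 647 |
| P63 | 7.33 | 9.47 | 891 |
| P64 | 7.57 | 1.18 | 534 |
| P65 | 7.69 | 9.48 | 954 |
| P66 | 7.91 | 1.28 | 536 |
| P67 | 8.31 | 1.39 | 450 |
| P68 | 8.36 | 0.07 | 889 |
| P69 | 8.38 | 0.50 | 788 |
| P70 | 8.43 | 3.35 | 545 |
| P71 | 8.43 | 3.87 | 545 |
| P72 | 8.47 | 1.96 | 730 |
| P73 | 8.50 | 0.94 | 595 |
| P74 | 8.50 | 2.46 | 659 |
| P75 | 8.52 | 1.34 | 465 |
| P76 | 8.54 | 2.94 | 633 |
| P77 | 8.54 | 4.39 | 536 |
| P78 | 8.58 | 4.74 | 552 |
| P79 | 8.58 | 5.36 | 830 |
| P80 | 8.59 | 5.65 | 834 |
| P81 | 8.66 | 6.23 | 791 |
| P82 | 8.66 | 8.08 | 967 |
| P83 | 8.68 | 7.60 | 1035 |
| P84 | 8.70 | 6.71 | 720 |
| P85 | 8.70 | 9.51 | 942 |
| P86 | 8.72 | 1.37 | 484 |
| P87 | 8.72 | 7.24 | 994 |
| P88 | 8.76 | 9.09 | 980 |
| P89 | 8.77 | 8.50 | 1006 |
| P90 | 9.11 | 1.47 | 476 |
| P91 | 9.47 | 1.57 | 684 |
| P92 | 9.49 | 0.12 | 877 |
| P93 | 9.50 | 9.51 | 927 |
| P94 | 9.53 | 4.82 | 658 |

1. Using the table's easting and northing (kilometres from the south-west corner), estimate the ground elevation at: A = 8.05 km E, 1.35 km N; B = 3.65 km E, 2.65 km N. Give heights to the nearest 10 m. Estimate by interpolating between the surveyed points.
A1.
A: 530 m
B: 720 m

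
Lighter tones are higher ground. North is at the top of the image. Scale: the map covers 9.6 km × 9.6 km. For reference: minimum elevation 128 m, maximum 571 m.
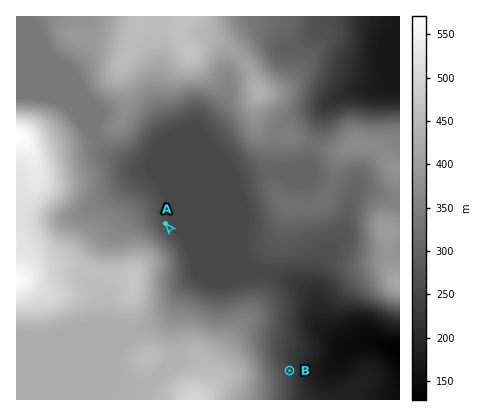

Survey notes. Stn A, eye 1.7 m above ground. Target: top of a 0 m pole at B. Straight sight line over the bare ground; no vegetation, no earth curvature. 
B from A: no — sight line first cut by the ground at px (218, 286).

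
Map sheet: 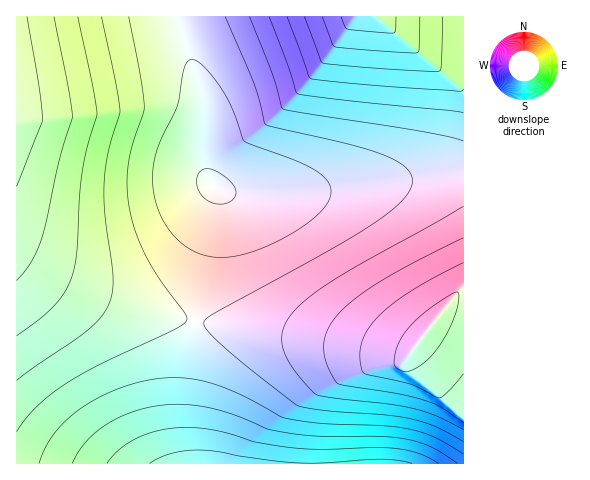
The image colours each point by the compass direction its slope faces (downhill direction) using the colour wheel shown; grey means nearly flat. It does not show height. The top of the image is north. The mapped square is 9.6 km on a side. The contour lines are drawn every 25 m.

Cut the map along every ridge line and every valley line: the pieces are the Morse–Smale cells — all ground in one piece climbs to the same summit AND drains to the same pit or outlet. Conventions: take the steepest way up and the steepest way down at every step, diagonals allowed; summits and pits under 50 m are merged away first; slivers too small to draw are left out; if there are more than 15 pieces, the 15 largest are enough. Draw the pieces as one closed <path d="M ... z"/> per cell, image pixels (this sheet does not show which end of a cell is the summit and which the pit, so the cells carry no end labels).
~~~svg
<path d="M178 16l-162 1 0 236 38 24 40 18 47 15 54 10 21-97 2-31-8-10-5-10-2-15 0-55z"/><path d="M463 16l-284 0 0 10 24 76 0 55 2 15 5 10 5 6 16 5 54 1 77-8 75-11 26-1z"/><path d="M463 174l-26 1-75 11-77 8-46 0-22-5 1 20-22 112 108 16 103 19 44-56 8-8 5-1z"/><path d="M463 291l-4 1-8 8-44 56-103-19-108-15-6 29-5 42-1 38 4 32 275 1z"/><path d="M17 254l-1 209 171 1-3-33 1-38 11-72-55-11-47-15-40-18z"/>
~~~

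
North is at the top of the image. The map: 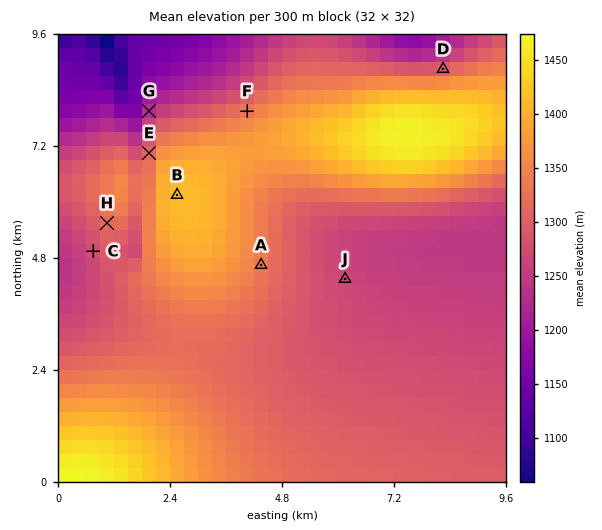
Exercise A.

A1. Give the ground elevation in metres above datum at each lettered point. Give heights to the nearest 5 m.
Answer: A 1335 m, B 1415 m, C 1275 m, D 1300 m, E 1310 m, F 1330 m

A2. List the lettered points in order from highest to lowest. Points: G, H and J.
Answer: H J G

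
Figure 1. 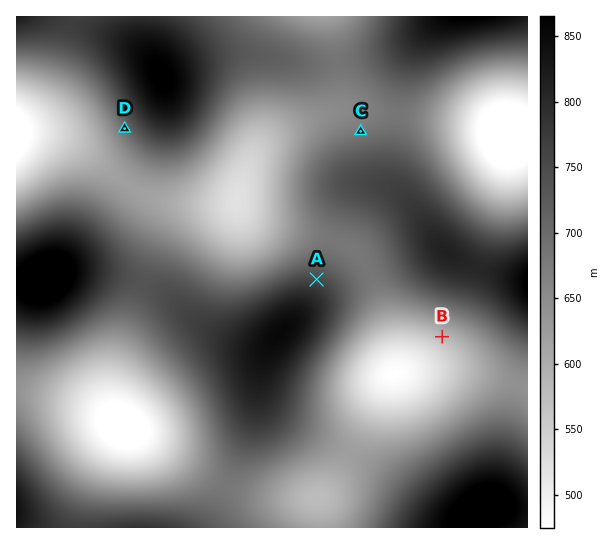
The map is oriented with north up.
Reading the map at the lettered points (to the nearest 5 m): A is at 755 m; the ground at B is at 580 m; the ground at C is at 680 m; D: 695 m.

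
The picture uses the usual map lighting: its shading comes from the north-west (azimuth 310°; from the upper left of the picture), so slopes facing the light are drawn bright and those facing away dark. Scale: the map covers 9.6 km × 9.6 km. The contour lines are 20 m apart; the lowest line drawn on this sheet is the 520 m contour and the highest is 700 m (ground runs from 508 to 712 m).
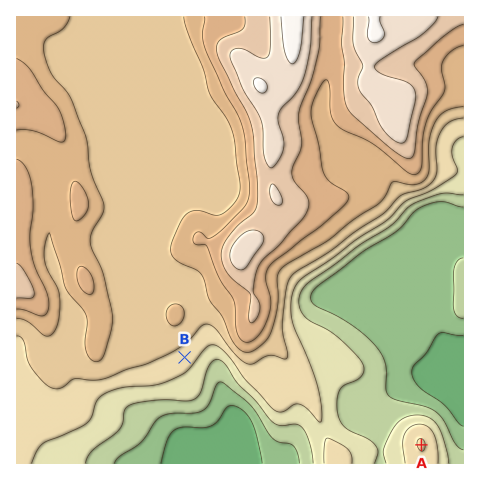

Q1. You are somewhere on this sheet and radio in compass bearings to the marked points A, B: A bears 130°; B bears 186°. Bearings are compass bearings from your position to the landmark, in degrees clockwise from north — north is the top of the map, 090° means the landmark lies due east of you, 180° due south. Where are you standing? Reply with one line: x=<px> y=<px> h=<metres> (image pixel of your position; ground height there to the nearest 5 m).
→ x=195 y=255 h=635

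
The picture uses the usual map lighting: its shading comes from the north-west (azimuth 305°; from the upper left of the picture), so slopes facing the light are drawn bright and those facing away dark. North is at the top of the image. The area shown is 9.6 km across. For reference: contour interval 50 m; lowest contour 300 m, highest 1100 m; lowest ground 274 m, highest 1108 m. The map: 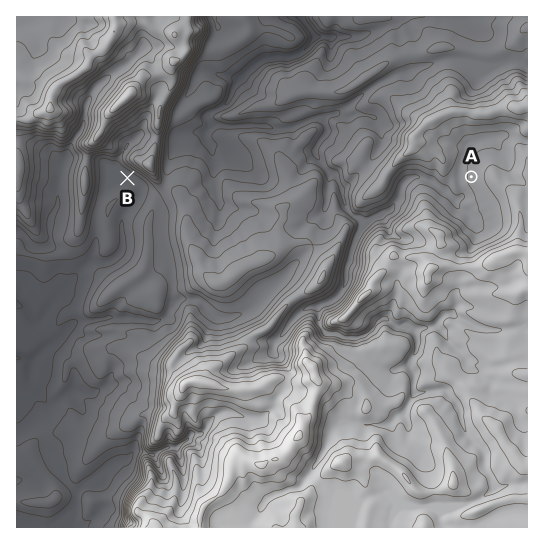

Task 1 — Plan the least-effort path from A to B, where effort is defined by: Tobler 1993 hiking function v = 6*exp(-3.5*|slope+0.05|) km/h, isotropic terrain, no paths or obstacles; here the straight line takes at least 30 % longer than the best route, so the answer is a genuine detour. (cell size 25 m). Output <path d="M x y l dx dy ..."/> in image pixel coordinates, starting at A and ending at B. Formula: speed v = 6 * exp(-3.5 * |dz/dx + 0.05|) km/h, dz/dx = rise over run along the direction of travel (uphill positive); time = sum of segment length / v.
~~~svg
<path d="M471 177l-18 9-2 0-2-1-7 0-11-6-16 0-8 4-4 4-1 3-3 1-5 11-5 5-24 12-6 0-2 2-14-7-5 0-3 1-1 2-3 5-4 3-53 0-5 2-6 0-5-2-12 0-19 9-4 0-5 3-3 0-2-2-12-12-6-10-5-6-29-14-2 0-5-3-7-7-13-6-3 0-2 1-2 0"/>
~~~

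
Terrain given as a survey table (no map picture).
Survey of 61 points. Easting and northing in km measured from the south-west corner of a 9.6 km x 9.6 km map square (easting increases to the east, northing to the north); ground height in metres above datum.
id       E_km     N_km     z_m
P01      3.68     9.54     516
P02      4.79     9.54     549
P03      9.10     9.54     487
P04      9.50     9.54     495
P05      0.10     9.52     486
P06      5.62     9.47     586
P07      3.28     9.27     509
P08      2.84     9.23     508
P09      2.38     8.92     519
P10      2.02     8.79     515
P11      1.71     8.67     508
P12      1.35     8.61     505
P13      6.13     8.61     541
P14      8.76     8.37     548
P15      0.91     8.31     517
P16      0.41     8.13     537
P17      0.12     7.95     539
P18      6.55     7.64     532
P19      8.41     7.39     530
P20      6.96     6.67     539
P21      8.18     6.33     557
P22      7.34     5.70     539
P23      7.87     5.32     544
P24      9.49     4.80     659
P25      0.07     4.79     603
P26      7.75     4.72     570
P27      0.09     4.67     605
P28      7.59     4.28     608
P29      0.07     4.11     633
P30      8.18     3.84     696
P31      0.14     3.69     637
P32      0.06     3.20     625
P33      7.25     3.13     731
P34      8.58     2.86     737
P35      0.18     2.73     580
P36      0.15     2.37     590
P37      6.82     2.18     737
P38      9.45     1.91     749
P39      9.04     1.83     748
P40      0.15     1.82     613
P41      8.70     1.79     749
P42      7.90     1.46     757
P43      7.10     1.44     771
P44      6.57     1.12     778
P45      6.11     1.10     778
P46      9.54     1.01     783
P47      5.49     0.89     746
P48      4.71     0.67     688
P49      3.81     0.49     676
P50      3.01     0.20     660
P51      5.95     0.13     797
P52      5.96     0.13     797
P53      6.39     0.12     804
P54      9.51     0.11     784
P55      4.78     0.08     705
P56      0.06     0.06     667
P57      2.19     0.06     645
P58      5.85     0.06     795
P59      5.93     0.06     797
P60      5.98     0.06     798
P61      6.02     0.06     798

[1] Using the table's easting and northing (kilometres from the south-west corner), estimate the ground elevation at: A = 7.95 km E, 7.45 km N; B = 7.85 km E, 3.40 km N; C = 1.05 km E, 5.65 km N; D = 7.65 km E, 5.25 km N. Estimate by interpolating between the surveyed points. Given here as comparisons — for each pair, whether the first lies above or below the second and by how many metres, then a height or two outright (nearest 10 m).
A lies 220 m below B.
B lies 210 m above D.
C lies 130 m below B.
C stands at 620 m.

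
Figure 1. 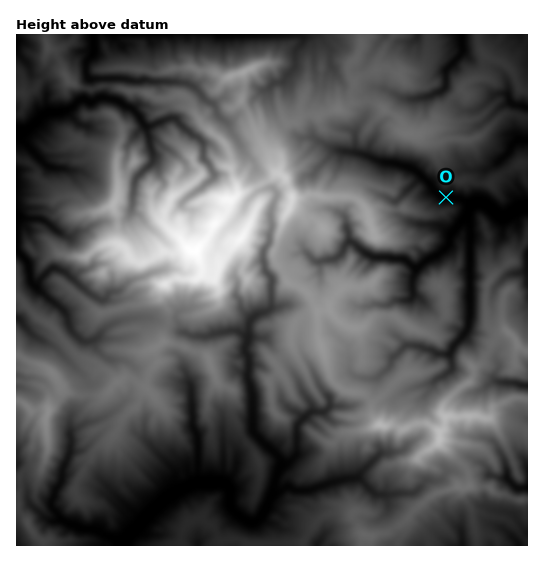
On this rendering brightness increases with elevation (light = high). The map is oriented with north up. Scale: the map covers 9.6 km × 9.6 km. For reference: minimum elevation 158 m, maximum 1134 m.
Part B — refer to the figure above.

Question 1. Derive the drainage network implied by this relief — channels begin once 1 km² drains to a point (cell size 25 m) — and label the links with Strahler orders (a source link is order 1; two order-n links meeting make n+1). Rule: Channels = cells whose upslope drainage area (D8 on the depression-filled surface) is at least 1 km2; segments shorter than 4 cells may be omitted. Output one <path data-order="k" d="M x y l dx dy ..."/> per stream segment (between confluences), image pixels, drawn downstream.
<path data-order="1" d="M385 495l-8 0-3-2-15-14-4 0"/><path data-order="3" d="M274 492l-12 24-5 5-6 2-10-6-10-9-1-3 0-16-4-5-3-1-25 0"/><path data-order="3" d="M198 483l-9 2-24 14-26 25 0 1-16 16-1 3"/><path data-order="2" d="M355 479l-9 0-1 1-6 0-1 1-8 2-1 1-11 3-9 4-14 0-6-4-3 0-7 5-5 0"/><path data-order="1" d="M507 477l0 2 10 9 10 0"/><path data-order="1" d="M359 475l-4 4"/><path data-order="2" d="M281 465l-6 14 0 4-1 1 0 8"/><path data-order="1" d="M70 433l0 3 1 1-1 16-8 18 0 9-3 5-4 4-1 8-3 4 0 6 12 14 10 4 2 0 3 3 3 0 1 1 13 0 8 4 3 3 9 3 7 5"/><path data-order="1" d="M330 407l-5 5-14 0-2 1-11 11-1 3 0 28-8 8-3 1-4 0-1 1"/><path data-order="1" d="M191 392l0 12 2 1 0 22 5 10 0 46"/><path data-order="1" d="M501 383l14 0 6 2 6 0"/><path data-order="1" d="M434 381l3-2 10-6 6-5-3-15"/><path data-order="1" d="M375 379l15-12 3-10 2-1 11-11 9 0 2 2 4 0 5 2 4 0 7 4 6 0 2 2 4 0 1-2"/><path data-order="2" d="M450 353l4-8 13-14 0-3 2-1 0-8 1-2 0-93-3-5 0-4"/><path data-order="2" d="M247 340l-2 11 4 6 0 15-2 1 0 6 3 4 0 2 1 2 0 5 2 1 0 38 1 2 13 14 3 1 9 9 2 3 0 5"/><path data-order="1" d="M95 339l-4 2-8 0-2-1-10-9-4-10 0-5-1-3-9-9-7-4-8-8-3-1-2-4-3-2"/><path data-order="1" d="M35 336l-1 0-9-9-8-10"/><path data-order="1" d="M199 336l10 0 5-3 5 0 2-1 5 0 1-1 11 0 9 6 0 3"/><path data-order="1" d="M105 300l-4 0-8-4-28-24-10-4-5 1-11 11-1 3-4 2"/><path data-order="1" d="M413 293l0-16 2-4 0-4 3-1"/><path data-order="2" d="M34 285l-4-5-1-16-12-15 0-32"/><path data-order="2" d="M418 268l7-7 13-6 11-10 2-12 16-18"/><path data-order="1" d="M321 261l2-1 8 0 8-4 3-3 3-6 5-6 7 4 6 7 10 5 17 0 1 2 12 0 3 1 8 8 4 0"/><path data-order="1" d="M39 219l-16 0-1-2-5 0"/><path data-order="3" d="M467 215l3-8 3-3"/><path data-order="3" d="M473 204l1-1 9 0 19 14 5-1 4-4 4-1 6-4 6 0"/><path data-order="1" d="M133 199l0-4 1-2 0-9 3-7 16-14 0-11-3-5-1-12-2-2 0-5-1-1"/><path data-order="1" d="M277 195l-3 9-3 4 0 23-1 1 0 8-1 1 0 3-6 7 0 12 2 1 0 5 6 8 0 31-5 4-4 0-5 3-7 6-1 3 0 15-2 1"/><path data-order="1" d="M210 181l4-4 0-4-4-8-7-6 0-16-5-6-4-1-4-4-1 0-11-9-3-4-8 0-17 8-4 0"/><path data-order="1" d="M51 167l-5-2-15-14 0-2-12-12 0-5-2 0 0-1"/><path data-order="1" d="M339 151l6 0 1 1 9 0 2 1 4 0 1 2 7 1 10 5 4 0 2 2 9 0 1 1 4 0 6 3 6 1 7 4 24 25 11 0 1 2 7 0 8 5 4 0"/><path data-order="1" d="M510 151l3-7 4-4 10 0"/><path data-order="2" d="M146 127l-5-7-2-4-8-8-5-1-9-7-10-1-1-2-7 0-5 4-15-1-8 8-5 3-4 0-1 1-14 0-2 1-15 15-4 3-9 0"/><path data-order="1" d="M223 120l-6-7 0-4-3-4-3-2-4-2-13-14-8-4-9 0-2-2-25 0-1-1-16 1-7-2-36 0-4-6 0-10 8-10 0-18"/><path data-order="1" d="M511 103l4 2 7 0 5 3"/><path data-order="1" d="M426 97l11-5 5-1 3-3 1-3 0-16 16-16 0-18"/><path data-order="1" d="M285 80l2-5 8-8 0-16 8-10 0-4-1-1"/><path data-order="2" d="M302 36l-1-1-83 0"/>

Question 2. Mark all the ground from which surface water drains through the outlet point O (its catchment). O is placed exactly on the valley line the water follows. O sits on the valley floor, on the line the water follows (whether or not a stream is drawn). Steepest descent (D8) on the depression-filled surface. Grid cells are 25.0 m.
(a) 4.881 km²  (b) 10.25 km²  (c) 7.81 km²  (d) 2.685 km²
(a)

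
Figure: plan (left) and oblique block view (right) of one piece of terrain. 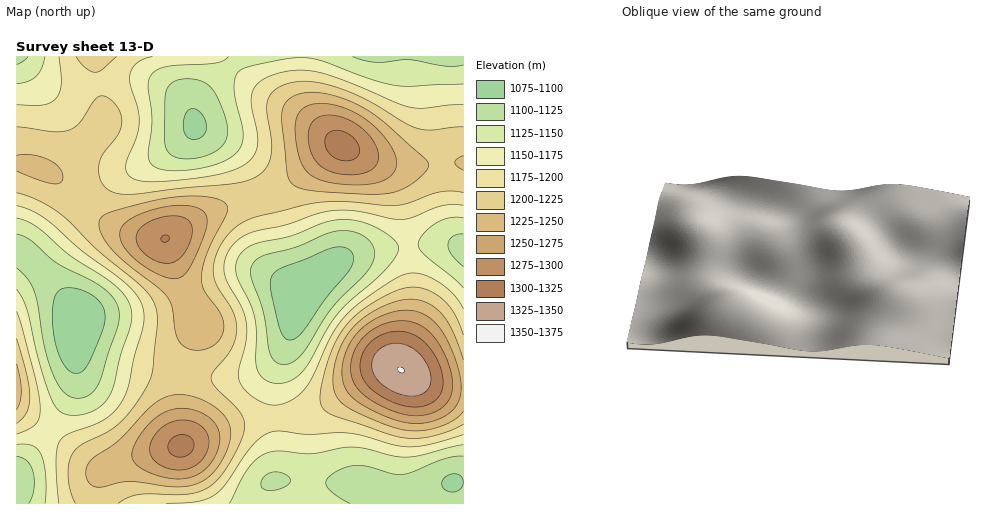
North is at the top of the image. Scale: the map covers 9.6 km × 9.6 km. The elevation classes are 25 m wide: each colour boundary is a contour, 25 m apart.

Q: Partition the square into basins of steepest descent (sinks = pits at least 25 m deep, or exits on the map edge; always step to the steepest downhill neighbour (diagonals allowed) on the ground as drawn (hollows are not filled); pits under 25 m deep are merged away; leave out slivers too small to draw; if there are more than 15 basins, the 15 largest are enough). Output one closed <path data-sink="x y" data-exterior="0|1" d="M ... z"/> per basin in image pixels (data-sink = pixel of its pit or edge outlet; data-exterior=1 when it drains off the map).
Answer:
<path data-sink="300 295" data-exterior="0" d="M342 146l-10 3-51 39-11 6-60 18-45 27 16 42 19 40-15 32-6 24 3 69 29-14 24-8 25-5 30-1 19-5 73-42 18-3 1-15 11-42 0-39-11-75-7-17-12-12z"/><path data-sink="78 323" data-exterior="0" d="M22 163l-6 1 0 245 33 21 38 31 11 7 10 0 31-12 41-9 2-2 0-15-3-18 0-35 6-24 15-32-19-40-16-41-34-7-26-11-17-13-33-33-16-8z"/><path data-sink="195 125" data-exterior="0" d="M300 56l-204 0 0 22 9 44-6 9-33 33-16 9 11 8 27 28 17 13 26 11 26 6 8 0 45-27 60-18 22-13 40-32 10-4-26-24-11-17-4-18z"/><path data-sink="453 482" data-exterior="0" d="M399 369l-17 2-73 42-19 5-30 1-25 5-32 11-20 11-28 6-43 14-10 6-4 8-3 23 368 1 1-115-32-4-13-5z"/><path data-sink="452 57" data-exterior="1" d="M463 56l-162 0 1 37 3 11 11 17 24 24 17 9 19 7 22 5 23 0 28-4 14 1z"/><path data-sink="463 249" data-exterior="1" d="M365 156l-3 1 20 11 12 12 7 17 3 16 8 59 0 39-12 48 0 10 32 16 31 3 1-224-15-2-28 4-23 0-22-5z"/><path data-sink="17 57" data-exterior="1" d="M95 56l-79 1 1 106 15 3 17 7 6-1 11-8 36-37 3-12-7-30z"/><path data-sink="17 482" data-exterior="1" d="M18 410l-2 0 0 93 79 1 3-24 3-7 6-5-13-2-45-36z"/>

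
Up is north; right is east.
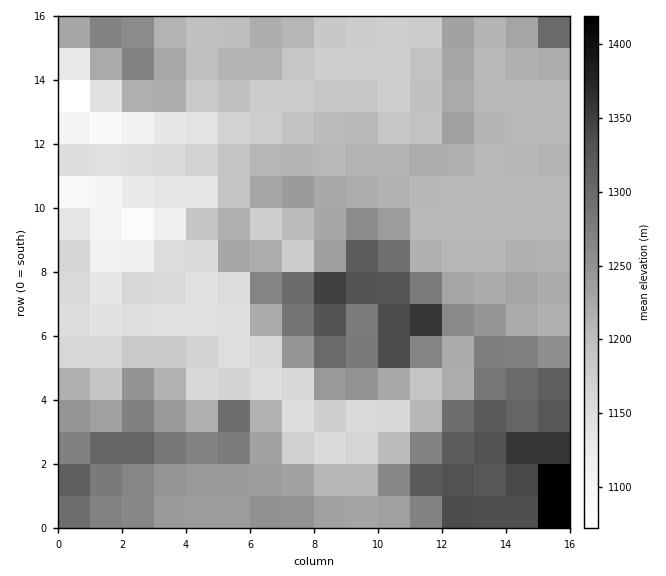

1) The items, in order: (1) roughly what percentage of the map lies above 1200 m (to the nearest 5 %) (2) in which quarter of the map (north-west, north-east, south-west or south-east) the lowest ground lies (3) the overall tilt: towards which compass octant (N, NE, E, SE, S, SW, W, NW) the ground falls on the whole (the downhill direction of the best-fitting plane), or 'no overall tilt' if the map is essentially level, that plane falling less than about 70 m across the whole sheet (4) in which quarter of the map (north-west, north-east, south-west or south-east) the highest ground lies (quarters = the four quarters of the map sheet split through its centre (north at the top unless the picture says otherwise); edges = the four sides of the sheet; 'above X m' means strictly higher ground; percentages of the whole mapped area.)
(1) Roughly 65 % of the ground is higher than 1200 m.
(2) Look to the north-west quarter for the lowest ground.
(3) On the whole the ground falls towards the north-west.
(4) Look to the south-east quarter for the highest ground.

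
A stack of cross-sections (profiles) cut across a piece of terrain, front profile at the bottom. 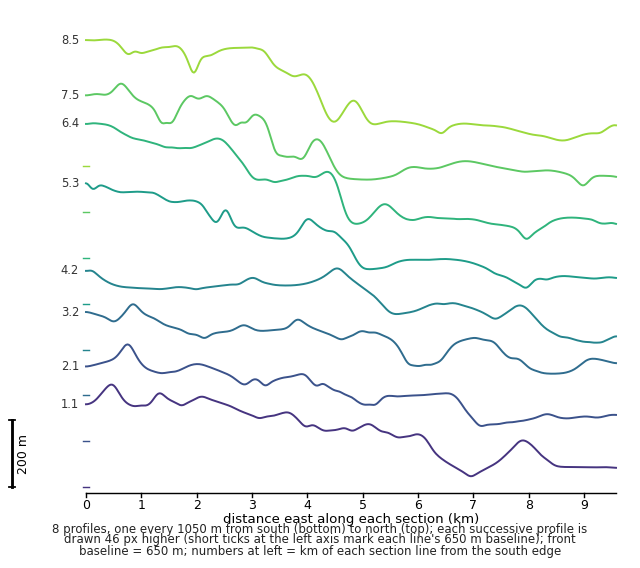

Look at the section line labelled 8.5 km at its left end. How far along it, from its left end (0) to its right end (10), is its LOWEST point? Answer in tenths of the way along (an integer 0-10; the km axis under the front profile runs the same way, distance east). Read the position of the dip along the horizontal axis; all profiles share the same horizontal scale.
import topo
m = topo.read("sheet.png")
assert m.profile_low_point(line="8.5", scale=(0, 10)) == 9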